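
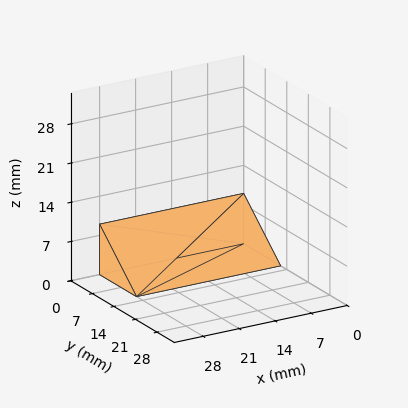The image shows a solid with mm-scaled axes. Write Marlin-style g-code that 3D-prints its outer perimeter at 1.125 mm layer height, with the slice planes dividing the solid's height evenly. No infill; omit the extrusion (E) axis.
Reading the render: the shape is a wedge (ramp): 28 × 12 mm base, rising to 9 mm along the y=0 edge and sloping linearly to z=0 at y=12 (dimensions read to the nearest mm from the axis ticks). For the g-code, the solid's height is divided into equal slices at the stated Δz and each level perimeter traced with G1 moves after a G0 lift.

; perimeter-only toolpath
G21 ; units = mm
G90 ; absolute positioning
G28 ; home
; layer 1
G0 Z1.125
G0 X0.000 Y0.000
G1 X28.000 Y0.000
G1 X28.000 Y10.500
G1 X0.000 Y10.500
G1 X0.000 Y0.000
; layer 2
G0 Z2.250
G0 X0.000 Y0.000
G1 X28.000 Y0.000
G1 X28.000 Y9.000
G1 X0.000 Y9.000
G1 X0.000 Y0.000
; layer 3
G0 Z3.375
G0 X0.000 Y0.000
G1 X28.000 Y0.000
G1 X28.000 Y7.500
G1 X0.000 Y7.500
G1 X0.000 Y0.000
; layer 4
G0 Z4.500
G0 X0.000 Y0.000
G1 X28.000 Y0.000
G1 X28.000 Y6.000
G1 X0.000 Y6.000
G1 X0.000 Y0.000
; layer 5
G0 Z5.625
G0 X0.000 Y0.000
G1 X28.000 Y0.000
G1 X28.000 Y4.500
G1 X0.000 Y4.500
G1 X0.000 Y0.000
; layer 6
G0 Z6.750
G0 X0.000 Y0.000
G1 X28.000 Y0.000
G1 X28.000 Y3.000
G1 X0.000 Y3.000
G1 X0.000 Y0.000
; layer 7
G0 Z7.875
G0 X0.000 Y0.000
G1 X28.000 Y0.000
G1 X28.000 Y1.500
G1 X0.000 Y1.500
G1 X0.000 Y0.000
M2 ; end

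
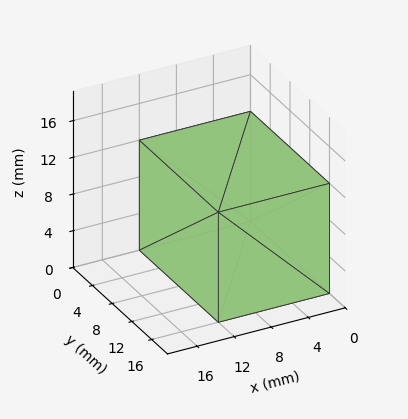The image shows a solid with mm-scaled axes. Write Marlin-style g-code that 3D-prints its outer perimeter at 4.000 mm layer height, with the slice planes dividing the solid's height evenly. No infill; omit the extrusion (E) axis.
Reading the render: the shape is a rectangular box, roughly 12 × 16 mm footprint and 12 mm tall (dimensions read to the nearest mm from the axis ticks). For the g-code, the solid's height is divided into equal slices at the stated Δz and each level perimeter traced with G1 moves after a G0 lift.

; perimeter-only toolpath
G21 ; units = mm
G90 ; absolute positioning
G28 ; home
; layer 1
G0 Z4.000
G0 X0.000 Y0.000
G1 X12.000 Y0.000
G1 X12.000 Y16.000
G1 X0.000 Y16.000
G1 X0.000 Y0.000
; layer 2
G0 Z8.000
G0 X0.000 Y0.000
G1 X12.000 Y0.000
G1 X12.000 Y16.000
G1 X0.000 Y16.000
G1 X0.000 Y0.000
; layer 3
G0 Z12.000
G0 X0.000 Y0.000
G1 X12.000 Y0.000
G1 X12.000 Y16.000
G1 X0.000 Y16.000
G1 X0.000 Y0.000
M2 ; end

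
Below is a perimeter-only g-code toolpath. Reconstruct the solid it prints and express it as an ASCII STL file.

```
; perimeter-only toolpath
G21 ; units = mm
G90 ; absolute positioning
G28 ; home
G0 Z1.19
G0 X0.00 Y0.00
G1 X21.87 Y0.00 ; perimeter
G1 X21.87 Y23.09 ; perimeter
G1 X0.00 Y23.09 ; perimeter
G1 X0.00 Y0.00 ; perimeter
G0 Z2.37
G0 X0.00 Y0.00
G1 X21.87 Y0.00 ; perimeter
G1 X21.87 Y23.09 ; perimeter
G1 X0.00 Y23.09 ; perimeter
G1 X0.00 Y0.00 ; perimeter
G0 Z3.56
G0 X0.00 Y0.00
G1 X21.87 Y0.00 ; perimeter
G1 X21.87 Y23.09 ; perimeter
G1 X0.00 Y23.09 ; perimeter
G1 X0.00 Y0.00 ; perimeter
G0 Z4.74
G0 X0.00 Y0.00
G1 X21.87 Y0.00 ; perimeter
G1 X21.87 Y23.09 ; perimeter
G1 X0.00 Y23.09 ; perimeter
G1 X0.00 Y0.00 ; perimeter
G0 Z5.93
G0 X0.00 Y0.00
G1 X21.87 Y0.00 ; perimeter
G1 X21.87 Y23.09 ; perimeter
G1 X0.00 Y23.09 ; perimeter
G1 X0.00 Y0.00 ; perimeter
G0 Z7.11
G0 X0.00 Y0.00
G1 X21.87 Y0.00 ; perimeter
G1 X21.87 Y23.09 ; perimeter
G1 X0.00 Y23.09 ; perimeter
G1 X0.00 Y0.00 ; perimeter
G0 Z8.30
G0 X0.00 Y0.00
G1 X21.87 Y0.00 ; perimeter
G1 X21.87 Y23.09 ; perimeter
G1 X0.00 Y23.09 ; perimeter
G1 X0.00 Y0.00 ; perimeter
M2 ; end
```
solid part
  facet normal 0.0000 0.0000 -1.0000
    outer loop
      vertex 21.87 23.09 0.00
      vertex 21.87 0.00 0.00
      vertex 0.00 0.00 0.00
    endloop
  endfacet
  facet normal 0.0000 0.0000 -1.0000
    outer loop
      vertex 0.00 23.09 0.00
      vertex 21.87 23.09 0.00
      vertex 0.00 0.00 0.00
    endloop
  endfacet
  facet normal 0.0000 0.0000 1.0000
    outer loop
      vertex 0.00 0.00 8.30
      vertex 21.87 0.00 8.30
      vertex 21.87 23.09 8.30
    endloop
  endfacet
  facet normal 0.0000 0.0000 1.0000
    outer loop
      vertex 0.00 0.00 8.30
      vertex 21.87 23.09 8.30
      vertex 0.00 23.09 8.30
    endloop
  endfacet
  facet normal 0.0000 -1.0000 0.0000
    outer loop
      vertex 0.00 0.00 0.00
      vertex 21.87 0.00 0.00
      vertex 21.87 0.00 8.30
    endloop
  endfacet
  facet normal 0.0000 -1.0000 0.0000
    outer loop
      vertex 0.00 0.00 0.00
      vertex 21.87 0.00 8.30
      vertex 0.00 0.00 8.30
    endloop
  endfacet
  facet normal 0.0000 1.0000 0.0000
    outer loop
      vertex 21.87 23.09 8.30
      vertex 21.87 23.09 0.00
      vertex 0.00 23.09 0.00
    endloop
  endfacet
  facet normal 0.0000 1.0000 0.0000
    outer loop
      vertex 0.00 23.09 8.30
      vertex 21.87 23.09 8.30
      vertex 0.00 23.09 0.00
    endloop
  endfacet
  facet normal -1.0000 0.0000 0.0000
    outer loop
      vertex 0.00 23.09 8.30
      vertex 0.00 23.09 0.00
      vertex 0.00 0.00 0.00
    endloop
  endfacet
  facet normal -1.0000 0.0000 0.0000
    outer loop
      vertex 0.00 0.00 8.30
      vertex 0.00 23.09 8.30
      vertex 0.00 0.00 0.00
    endloop
  endfacet
  facet normal 1.0000 0.0000 0.0000
    outer loop
      vertex 21.87 0.00 0.00
      vertex 21.87 23.09 0.00
      vertex 21.87 23.09 8.30
    endloop
  endfacet
  facet normal 1.0000 0.0000 0.0000
    outer loop
      vertex 21.87 0.00 0.00
      vertex 21.87 23.09 8.30
      vertex 21.87 0.00 8.30
    endloop
  endfacet
endsolid part

The G0 Z moves step by Δz≈1.19 mm. Every layer's G1 loop is the same polygon, so the solid is a straight extrusion of it from z=0 to z≈8.3. Closing with flat bottom and top caps and triangulating gives 12 facets — a rectangular box, roughly 21.9 × 23.1 mm footprint and 8.3 mm tall.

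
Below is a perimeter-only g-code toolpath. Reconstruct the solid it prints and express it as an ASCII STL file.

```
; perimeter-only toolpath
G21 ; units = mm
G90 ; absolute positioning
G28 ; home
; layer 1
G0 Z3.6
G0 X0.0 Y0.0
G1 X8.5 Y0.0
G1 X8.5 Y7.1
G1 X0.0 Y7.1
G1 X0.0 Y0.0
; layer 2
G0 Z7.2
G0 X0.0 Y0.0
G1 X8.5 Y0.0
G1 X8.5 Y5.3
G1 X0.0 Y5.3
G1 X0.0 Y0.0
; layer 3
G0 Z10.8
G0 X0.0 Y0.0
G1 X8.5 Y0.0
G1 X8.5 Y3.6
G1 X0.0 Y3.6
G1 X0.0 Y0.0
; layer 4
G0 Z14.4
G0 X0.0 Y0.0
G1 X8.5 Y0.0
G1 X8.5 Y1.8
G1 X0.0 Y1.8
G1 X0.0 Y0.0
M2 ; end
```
solid part
  facet normal 0.0000 0.0000 -1.0000
    outer loop
      vertex 8.5 8.9 0.0
      vertex 8.5 0.0 0.0
      vertex 0.0 0.0 0.0
    endloop
  endfacet
  facet normal 0.0000 0.0000 -1.0000
    outer loop
      vertex 0.0 8.9 0.0
      vertex 8.5 8.9 0.0
      vertex 0.0 0.0 0.0
    endloop
  endfacet
  facet normal 0.0000 -1.0000 0.0000
    outer loop
      vertex 0.0 0.0 0.0
      vertex 8.5 0.0 0.0
      vertex 8.5 0.0 18.0
    endloop
  endfacet
  facet normal 0.0000 -1.0000 0.0000
    outer loop
      vertex 0.0 0.0 0.0
      vertex 8.5 0.0 18.0
      vertex 0.0 0.0 18.0
    endloop
  endfacet
  facet normal 0.0000 0.8964 0.4432
    outer loop
      vertex 0.0 0.0 18.0
      vertex 8.5 0.0 18.0
      vertex 8.5 8.9 0.0
    endloop
  endfacet
  facet normal 0.0000 0.8964 0.4432
    outer loop
      vertex 0.0 0.0 18.0
      vertex 8.5 8.9 0.0
      vertex 0.0 8.9 0.0
    endloop
  endfacet
  facet normal -1.0000 0.0000 0.0000
    outer loop
      vertex 0.0 0.0 18.0
      vertex 0.0 8.9 0.0
      vertex 0.0 0.0 0.0
    endloop
  endfacet
  facet normal 1.0000 0.0000 0.0000
    outer loop
      vertex 8.5 0.0 0.0
      vertex 8.5 8.9 0.0
      vertex 8.5 0.0 18.0
    endloop
  endfacet
endsolid part

The G0 Z moves step by Δz≈3.6 mm. The G1 loops shrink linearly with z, so the solid tapers from its base footprint up to z≈18. Closing with a flat bottom cap and the tapered top and triangulating gives 8 facets — a wedge (ramp): 8.5 × 8.9 mm base, rising to 18 mm along the y=0 edge and sloping linearly to z=0 at y=8.9.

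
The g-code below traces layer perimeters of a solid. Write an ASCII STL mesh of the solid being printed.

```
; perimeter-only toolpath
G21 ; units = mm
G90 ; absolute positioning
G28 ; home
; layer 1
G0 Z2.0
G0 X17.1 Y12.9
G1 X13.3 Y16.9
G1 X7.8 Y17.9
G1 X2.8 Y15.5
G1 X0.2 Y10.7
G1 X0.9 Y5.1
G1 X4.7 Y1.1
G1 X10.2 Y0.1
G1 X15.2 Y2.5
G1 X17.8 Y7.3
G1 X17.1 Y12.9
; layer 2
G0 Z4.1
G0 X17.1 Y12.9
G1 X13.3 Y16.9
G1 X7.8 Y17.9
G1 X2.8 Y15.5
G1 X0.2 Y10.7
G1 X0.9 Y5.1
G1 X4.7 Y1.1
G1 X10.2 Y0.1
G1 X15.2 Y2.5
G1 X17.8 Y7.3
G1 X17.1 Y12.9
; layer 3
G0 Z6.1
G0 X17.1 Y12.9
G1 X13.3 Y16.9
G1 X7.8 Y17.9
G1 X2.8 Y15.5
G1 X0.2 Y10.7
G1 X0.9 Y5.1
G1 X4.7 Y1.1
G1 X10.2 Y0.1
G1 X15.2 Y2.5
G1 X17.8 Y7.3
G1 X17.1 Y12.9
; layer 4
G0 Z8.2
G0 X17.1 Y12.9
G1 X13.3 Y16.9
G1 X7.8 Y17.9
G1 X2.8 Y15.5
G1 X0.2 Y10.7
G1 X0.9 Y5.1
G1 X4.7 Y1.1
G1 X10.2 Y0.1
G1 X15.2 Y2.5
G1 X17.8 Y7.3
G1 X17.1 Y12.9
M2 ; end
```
solid part
  facet normal 0.0000 0.0000 -1.0000
    outer loop
      vertex 7.8 17.9 0.0
      vertex 13.3 16.9 0.0
      vertex 17.1 12.9 0.0
    endloop
  endfacet
  facet normal 0.0000 0.0000 -1.0000
    outer loop
      vertex 2.8 15.5 0.0
      vertex 7.8 17.9 0.0
      vertex 17.1 12.9 0.0
    endloop
  endfacet
  facet normal 0.0000 0.0000 -1.0000
    outer loop
      vertex 0.2 10.7 0.0
      vertex 2.8 15.5 0.0
      vertex 17.1 12.9 0.0
    endloop
  endfacet
  facet normal 0.0000 0.0000 -1.0000
    outer loop
      vertex 0.9 5.1 0.0
      vertex 0.2 10.7 0.0
      vertex 17.1 12.9 0.0
    endloop
  endfacet
  facet normal 0.0000 0.0000 -1.0000
    outer loop
      vertex 4.7 1.1 0.0
      vertex 0.9 5.1 0.0
      vertex 17.1 12.9 0.0
    endloop
  endfacet
  facet normal 0.0000 0.0000 -1.0000
    outer loop
      vertex 10.2 0.1 0.0
      vertex 4.7 1.1 0.0
      vertex 17.1 12.9 0.0
    endloop
  endfacet
  facet normal 0.0000 0.0000 -1.0000
    outer loop
      vertex 15.2 2.5 0.0
      vertex 10.2 0.1 0.0
      vertex 17.1 12.9 0.0
    endloop
  endfacet
  facet normal 0.0000 0.0000 -1.0000
    outer loop
      vertex 17.8 7.3 0.0
      vertex 15.2 2.5 0.0
      vertex 17.1 12.9 0.0
    endloop
  endfacet
  facet normal 0.0000 0.0000 1.0000
    outer loop
      vertex 17.1 12.9 8.2
      vertex 13.3 16.9 8.2
      vertex 7.8 17.9 8.2
    endloop
  endfacet
  facet normal 0.0000 0.0000 1.0000
    outer loop
      vertex 17.1 12.9 8.2
      vertex 7.8 17.9 8.2
      vertex 2.8 15.5 8.2
    endloop
  endfacet
  facet normal 0.0000 0.0000 1.0000
    outer loop
      vertex 17.1 12.9 8.2
      vertex 2.8 15.5 8.2
      vertex 0.2 10.7 8.2
    endloop
  endfacet
  facet normal 0.0000 0.0000 1.0000
    outer loop
      vertex 17.1 12.9 8.2
      vertex 0.2 10.7 8.2
      vertex 0.9 5.1 8.2
    endloop
  endfacet
  facet normal 0.0000 0.0000 1.0000
    outer loop
      vertex 17.1 12.9 8.2
      vertex 0.9 5.1 8.2
      vertex 4.7 1.1 8.2
    endloop
  endfacet
  facet normal 0.0000 0.0000 1.0000
    outer loop
      vertex 17.1 12.9 8.2
      vertex 4.7 1.1 8.2
      vertex 10.2 0.1 8.2
    endloop
  endfacet
  facet normal 0.0000 0.0000 1.0000
    outer loop
      vertex 17.1 12.9 8.2
      vertex 10.2 0.1 8.2
      vertex 15.2 2.5 8.2
    endloop
  endfacet
  facet normal 0.0000 0.0000 1.0000
    outer loop
      vertex 17.1 12.9 8.2
      vertex 15.2 2.5 8.2
      vertex 17.8 7.3 8.2
    endloop
  endfacet
  facet normal 0.7250 0.6887 0.0000
    outer loop
      vertex 17.1 12.9 0.0
      vertex 13.3 16.9 0.0
      vertex 13.3 16.9 8.2
    endloop
  endfacet
  facet normal 0.7250 0.6887 0.0000
    outer loop
      vertex 17.1 12.9 0.0
      vertex 13.3 16.9 8.2
      vertex 17.1 12.9 8.2
    endloop
  endfacet
  facet normal 0.1789 0.9839 0.0000
    outer loop
      vertex 13.3 16.9 0.0
      vertex 7.8 17.9 0.0
      vertex 7.8 17.9 8.2
    endloop
  endfacet
  facet normal 0.1789 0.9839 0.0000
    outer loop
      vertex 13.3 16.9 0.0
      vertex 7.8 17.9 8.2
      vertex 13.3 16.9 8.2
    endloop
  endfacet
  facet normal -0.4327 0.9015 0.0000
    outer loop
      vertex 7.8 17.9 0.0
      vertex 2.8 15.5 0.0
      vertex 2.8 15.5 8.2
    endloop
  endfacet
  facet normal -0.4327 0.9015 0.0000
    outer loop
      vertex 7.8 17.9 0.0
      vertex 2.8 15.5 8.2
      vertex 7.8 17.9 8.2
    endloop
  endfacet
  facet normal -0.8793 0.4763 0.0000
    outer loop
      vertex 2.8 15.5 0.0
      vertex 0.2 10.7 0.0
      vertex 0.2 10.7 8.2
    endloop
  endfacet
  facet normal -0.8793 0.4763 0.0000
    outer loop
      vertex 2.8 15.5 0.0
      vertex 0.2 10.7 8.2
      vertex 2.8 15.5 8.2
    endloop
  endfacet
  facet normal -0.9923 -0.1240 0.0000
    outer loop
      vertex 0.2 10.7 0.0
      vertex 0.9 5.1 0.0
      vertex 0.9 5.1 8.2
    endloop
  endfacet
  facet normal -0.9923 -0.1240 0.0000
    outer loop
      vertex 0.2 10.7 0.0
      vertex 0.9 5.1 8.2
      vertex 0.2 10.7 8.2
    endloop
  endfacet
  facet normal -0.7250 -0.6887 0.0000
    outer loop
      vertex 0.9 5.1 0.0
      vertex 4.7 1.1 0.0
      vertex 4.7 1.1 8.2
    endloop
  endfacet
  facet normal -0.7250 -0.6887 0.0000
    outer loop
      vertex 0.9 5.1 0.0
      vertex 4.7 1.1 8.2
      vertex 0.9 5.1 8.2
    endloop
  endfacet
  facet normal -0.1789 -0.9839 0.0000
    outer loop
      vertex 4.7 1.1 0.0
      vertex 10.2 0.1 0.0
      vertex 10.2 0.1 8.2
    endloop
  endfacet
  facet normal -0.1789 -0.9839 0.0000
    outer loop
      vertex 4.7 1.1 0.0
      vertex 10.2 0.1 8.2
      vertex 4.7 1.1 8.2
    endloop
  endfacet
  facet normal 0.4327 -0.9015 0.0000
    outer loop
      vertex 10.2 0.1 0.0
      vertex 15.2 2.5 0.0
      vertex 15.2 2.5 8.2
    endloop
  endfacet
  facet normal 0.4327 -0.9015 0.0000
    outer loop
      vertex 10.2 0.1 0.0
      vertex 15.2 2.5 8.2
      vertex 10.2 0.1 8.2
    endloop
  endfacet
  facet normal 0.8793 -0.4763 0.0000
    outer loop
      vertex 15.2 2.5 0.0
      vertex 17.8 7.3 0.0
      vertex 17.8 7.3 8.2
    endloop
  endfacet
  facet normal 0.8793 -0.4763 0.0000
    outer loop
      vertex 15.2 2.5 0.0
      vertex 17.8 7.3 8.2
      vertex 15.2 2.5 8.2
    endloop
  endfacet
  facet normal 0.9923 0.1240 0.0000
    outer loop
      vertex 17.8 7.3 0.0
      vertex 17.1 12.9 0.0
      vertex 17.1 12.9 8.2
    endloop
  endfacet
  facet normal 0.9923 0.1240 0.0000
    outer loop
      vertex 17.8 7.3 0.0
      vertex 17.1 12.9 8.2
      vertex 17.8 7.3 8.2
    endloop
  endfacet
endsolid part

The G0 Z moves step by Δz≈2.0 mm. Every layer's G1 loop is the same polygon, so the solid is a straight extrusion of it from z=0 to z≈8.2. Closing with flat bottom and top caps and triangulating gives 36 facets — a regular 10-sided prism (a cylinder approximated with 10 flat sides), circumscribed radius ≈ 9 mm, height ≈ 8.2 mm.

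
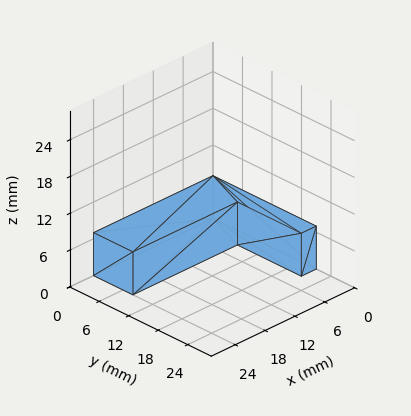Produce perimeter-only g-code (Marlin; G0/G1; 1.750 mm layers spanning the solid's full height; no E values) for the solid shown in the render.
Reading the render: the shape is an L-shaped prism: outer 24 × 21 mm, arm thicknesses ≈ 8 mm (horizontal) and 3 mm (vertical), extruded 7 mm in z (dimensions read to the nearest mm from the axis ticks). For the g-code, the solid's height is divided into equal slices at the stated Δz and each level perimeter traced with G1 moves after a G0 lift.

; perimeter-only toolpath
G21 ; units = mm
G90 ; absolute positioning
G28 ; home
; layer 1
G0 Z1.750
G0 X0.000 Y0.000
G1 X24.000 Y0.000
G1 X24.000 Y8.000
G1 X3.000 Y8.000
G1 X3.000 Y21.000
G1 X0.000 Y21.000
G1 X0.000 Y0.000
; layer 2
G0 Z3.500
G0 X0.000 Y0.000
G1 X24.000 Y0.000
G1 X24.000 Y8.000
G1 X3.000 Y8.000
G1 X3.000 Y21.000
G1 X0.000 Y21.000
G1 X0.000 Y0.000
; layer 3
G0 Z5.250
G0 X0.000 Y0.000
G1 X24.000 Y0.000
G1 X24.000 Y8.000
G1 X3.000 Y8.000
G1 X3.000 Y21.000
G1 X0.000 Y21.000
G1 X0.000 Y0.000
; layer 4
G0 Z7.000
G0 X0.000 Y0.000
G1 X24.000 Y0.000
G1 X24.000 Y8.000
G1 X3.000 Y8.000
G1 X3.000 Y21.000
G1 X0.000 Y21.000
G1 X0.000 Y0.000
M2 ; end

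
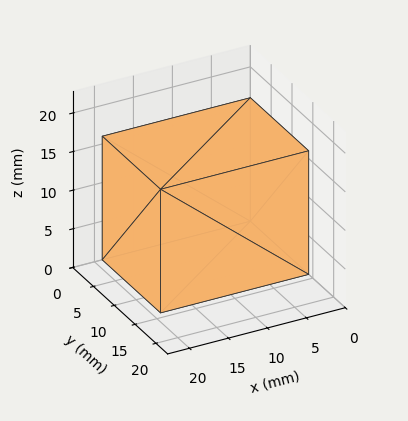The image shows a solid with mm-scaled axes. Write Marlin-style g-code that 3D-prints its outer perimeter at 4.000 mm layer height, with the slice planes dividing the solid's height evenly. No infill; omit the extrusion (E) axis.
Reading the render: the shape is a rectangular box, roughly 19 × 14 mm footprint and 16 mm tall (dimensions read to the nearest mm from the axis ticks). For the g-code, the solid's height is divided into equal slices at the stated Δz and each level perimeter traced with G1 moves after a G0 lift.

; perimeter-only toolpath
G21 ; units = mm
G90 ; absolute positioning
G28 ; home
; layer 1
G0 Z4.000
G0 X0.000 Y0.000
G1 X19.000 Y0.000
G1 X19.000 Y14.000
G1 X0.000 Y14.000
G1 X0.000 Y0.000
; layer 2
G0 Z8.000
G0 X0.000 Y0.000
G1 X19.000 Y0.000
G1 X19.000 Y14.000
G1 X0.000 Y14.000
G1 X0.000 Y0.000
; layer 3
G0 Z12.000
G0 X0.000 Y0.000
G1 X19.000 Y0.000
G1 X19.000 Y14.000
G1 X0.000 Y14.000
G1 X0.000 Y0.000
; layer 4
G0 Z16.000
G0 X0.000 Y0.000
G1 X19.000 Y0.000
G1 X19.000 Y14.000
G1 X0.000 Y14.000
G1 X0.000 Y0.000
M2 ; end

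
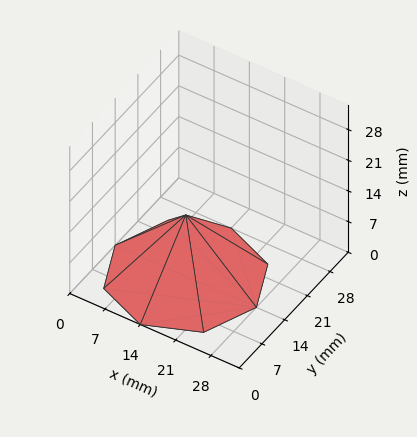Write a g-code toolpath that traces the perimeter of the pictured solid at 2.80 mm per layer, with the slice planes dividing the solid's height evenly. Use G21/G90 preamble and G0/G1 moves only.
Reading the render: the shape is a regular 8-sided pyramid, base circumscribed radius ≈ 14 mm, apex at z ≈ 14 mm (dimensions read to the nearest mm from the axis ticks). For the g-code, the solid's height is divided into equal slices at the stated Δz and each level perimeter traced with G1 moves after a G0 lift.

; perimeter-only toolpath
G21 ; units = mm
G90 ; absolute positioning
G28 ; home
; layer 1
G0 Z2.80
G0 X25.20 Y14.00
G1 X21.92 Y21.92
G1 X14.00 Y25.20
G1 X6.08 Y21.92
G1 X2.80 Y14.00
G1 X6.08 Y6.08
G1 X14.00 Y2.80
G1 X21.92 Y6.08
G1 X25.20 Y14.00
; layer 2
G0 Z5.60
G0 X22.40 Y14.00
G1 X19.94 Y19.94
G1 X14.00 Y22.40
G1 X8.06 Y19.94
G1 X5.60 Y14.00
G1 X8.06 Y8.06
G1 X14.00 Y5.60
G1 X19.94 Y8.06
G1 X22.40 Y14.00
; layer 3
G0 Z8.40
G0 X19.60 Y14.00
G1 X17.96 Y17.96
G1 X14.00 Y19.60
G1 X10.04 Y17.96
G1 X8.40 Y14.00
G1 X10.04 Y10.04
G1 X14.00 Y8.40
G1 X17.96 Y10.04
G1 X19.60 Y14.00
; layer 4
G0 Z11.20
G0 X16.80 Y14.00
G1 X15.98 Y15.98
G1 X14.00 Y16.80
G1 X12.02 Y15.98
G1 X11.20 Y14.00
G1 X12.02 Y12.02
G1 X14.00 Y11.20
G1 X15.98 Y12.02
G1 X16.80 Y14.00
M2 ; end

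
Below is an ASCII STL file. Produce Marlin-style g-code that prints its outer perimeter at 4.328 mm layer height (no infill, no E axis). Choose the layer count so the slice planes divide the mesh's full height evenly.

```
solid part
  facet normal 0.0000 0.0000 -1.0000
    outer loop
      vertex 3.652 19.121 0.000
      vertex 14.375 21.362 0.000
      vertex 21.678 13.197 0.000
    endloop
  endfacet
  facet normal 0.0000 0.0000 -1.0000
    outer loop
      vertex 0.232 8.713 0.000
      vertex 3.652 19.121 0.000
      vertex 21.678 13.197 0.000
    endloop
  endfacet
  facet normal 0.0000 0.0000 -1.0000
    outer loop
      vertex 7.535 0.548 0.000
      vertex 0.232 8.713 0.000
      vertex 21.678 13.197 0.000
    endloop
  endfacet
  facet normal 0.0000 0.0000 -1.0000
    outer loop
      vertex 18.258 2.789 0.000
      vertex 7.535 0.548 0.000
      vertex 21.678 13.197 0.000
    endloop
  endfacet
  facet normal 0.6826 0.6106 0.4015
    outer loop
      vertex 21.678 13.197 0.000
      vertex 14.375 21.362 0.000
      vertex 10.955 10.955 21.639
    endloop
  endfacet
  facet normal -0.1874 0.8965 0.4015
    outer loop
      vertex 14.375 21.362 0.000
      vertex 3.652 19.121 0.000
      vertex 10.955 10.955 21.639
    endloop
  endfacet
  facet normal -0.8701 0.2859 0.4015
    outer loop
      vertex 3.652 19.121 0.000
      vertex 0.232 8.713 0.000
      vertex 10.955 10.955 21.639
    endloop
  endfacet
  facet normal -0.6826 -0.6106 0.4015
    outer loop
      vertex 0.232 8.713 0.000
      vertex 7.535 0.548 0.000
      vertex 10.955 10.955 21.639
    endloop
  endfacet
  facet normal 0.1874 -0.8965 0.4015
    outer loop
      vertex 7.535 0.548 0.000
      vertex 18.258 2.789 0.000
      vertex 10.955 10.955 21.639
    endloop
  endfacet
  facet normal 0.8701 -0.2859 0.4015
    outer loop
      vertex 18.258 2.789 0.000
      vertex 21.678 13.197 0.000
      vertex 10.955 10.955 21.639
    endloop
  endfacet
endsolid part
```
; perimeter-only toolpath
G21 ; units = mm
G90 ; absolute positioning
G28 ; home
; layer 1
G0 Z4.328
G0 X19.533 Y12.749
G1 X13.691 Y19.281
G1 X5.113 Y17.488
G1 X2.377 Y9.161
G1 X8.219 Y2.629
G1 X16.797 Y4.422
G1 X19.533 Y12.749
; layer 2
G0 Z8.656
G0 X17.389 Y12.300
G1 X13.007 Y17.199
G1 X6.573 Y15.855
G1 X4.521 Y9.610
G1 X8.903 Y4.711
G1 X15.337 Y6.055
G1 X17.389 Y12.300
; layer 3
G0 Z12.983
G0 X15.244 Y11.852
G1 X12.323 Y15.118
G1 X8.034 Y14.221
G1 X6.666 Y10.058
G1 X9.587 Y6.792
G1 X13.876 Y7.689
G1 X15.244 Y11.852
; layer 4
G0 Z17.311
G0 X13.100 Y11.403
G1 X11.639 Y13.036
G1 X9.494 Y12.588
G1 X8.810 Y10.507
G1 X10.271 Y8.874
G1 X12.416 Y9.322
G1 X13.100 Y11.403
M2 ; end

The solid is a regular 6-sided pyramid, base circumscribed radius ≈ 11 mm, apex at z ≈ 21.6 mm. Slicing at Δz = 4.328 mm — 5 equal slices spanning the solid's height, so layer i sits at z = i·h/5 — gives 4 non-empty perimeters. Each is a 6-segment closed polygon; G0 lifts to the layer z and rapids to the start vertex, then G1 traces the edges. The cross-section shrinks linearly with z (the slice at the apex is degenerate and omitted).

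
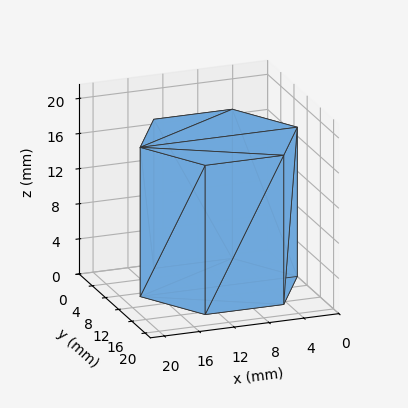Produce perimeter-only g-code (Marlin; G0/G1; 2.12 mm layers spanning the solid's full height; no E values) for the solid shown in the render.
Reading the render: the shape is a regular 6-sided prism (a cylinder approximated with 6 flat sides), circumscribed radius ≈ 9 mm, height ≈ 17 mm (dimensions read to the nearest mm from the axis ticks). For the g-code, the solid's height is divided into equal slices at the stated Δz and each level perimeter traced with G1 moves after a G0 lift.

; perimeter-only toolpath
G21 ; units = mm
G90 ; absolute positioning
G28 ; home
; layer 1
G0 Z2.12
G0 X18.00 Y9.00
G1 X13.50 Y16.79
G1 X4.50 Y16.79
G1 X0.00 Y9.00
G1 X4.50 Y1.21
G1 X13.50 Y1.21
G1 X18.00 Y9.00
; layer 2
G0 Z4.25
G0 X18.00 Y9.00
G1 X13.50 Y16.79
G1 X4.50 Y16.79
G1 X0.00 Y9.00
G1 X4.50 Y1.21
G1 X13.50 Y1.21
G1 X18.00 Y9.00
; layer 3
G0 Z6.38
G0 X18.00 Y9.00
G1 X13.50 Y16.79
G1 X4.50 Y16.79
G1 X0.00 Y9.00
G1 X4.50 Y1.21
G1 X13.50 Y1.21
G1 X18.00 Y9.00
; layer 4
G0 Z8.50
G0 X18.00 Y9.00
G1 X13.50 Y16.79
G1 X4.50 Y16.79
G1 X0.00 Y9.00
G1 X4.50 Y1.21
G1 X13.50 Y1.21
G1 X18.00 Y9.00
; layer 5
G0 Z10.62
G0 X18.00 Y9.00
G1 X13.50 Y16.79
G1 X4.50 Y16.79
G1 X0.00 Y9.00
G1 X4.50 Y1.21
G1 X13.50 Y1.21
G1 X18.00 Y9.00
; layer 6
G0 Z12.75
G0 X18.00 Y9.00
G1 X13.50 Y16.79
G1 X4.50 Y16.79
G1 X0.00 Y9.00
G1 X4.50 Y1.21
G1 X13.50 Y1.21
G1 X18.00 Y9.00
; layer 7
G0 Z14.88
G0 X18.00 Y9.00
G1 X13.50 Y16.79
G1 X4.50 Y16.79
G1 X0.00 Y9.00
G1 X4.50 Y1.21
G1 X13.50 Y1.21
G1 X18.00 Y9.00
; layer 8
G0 Z17.00
G0 X18.00 Y9.00
G1 X13.50 Y16.79
G1 X4.50 Y16.79
G1 X0.00 Y9.00
G1 X4.50 Y1.21
G1 X13.50 Y1.21
G1 X18.00 Y9.00
M2 ; end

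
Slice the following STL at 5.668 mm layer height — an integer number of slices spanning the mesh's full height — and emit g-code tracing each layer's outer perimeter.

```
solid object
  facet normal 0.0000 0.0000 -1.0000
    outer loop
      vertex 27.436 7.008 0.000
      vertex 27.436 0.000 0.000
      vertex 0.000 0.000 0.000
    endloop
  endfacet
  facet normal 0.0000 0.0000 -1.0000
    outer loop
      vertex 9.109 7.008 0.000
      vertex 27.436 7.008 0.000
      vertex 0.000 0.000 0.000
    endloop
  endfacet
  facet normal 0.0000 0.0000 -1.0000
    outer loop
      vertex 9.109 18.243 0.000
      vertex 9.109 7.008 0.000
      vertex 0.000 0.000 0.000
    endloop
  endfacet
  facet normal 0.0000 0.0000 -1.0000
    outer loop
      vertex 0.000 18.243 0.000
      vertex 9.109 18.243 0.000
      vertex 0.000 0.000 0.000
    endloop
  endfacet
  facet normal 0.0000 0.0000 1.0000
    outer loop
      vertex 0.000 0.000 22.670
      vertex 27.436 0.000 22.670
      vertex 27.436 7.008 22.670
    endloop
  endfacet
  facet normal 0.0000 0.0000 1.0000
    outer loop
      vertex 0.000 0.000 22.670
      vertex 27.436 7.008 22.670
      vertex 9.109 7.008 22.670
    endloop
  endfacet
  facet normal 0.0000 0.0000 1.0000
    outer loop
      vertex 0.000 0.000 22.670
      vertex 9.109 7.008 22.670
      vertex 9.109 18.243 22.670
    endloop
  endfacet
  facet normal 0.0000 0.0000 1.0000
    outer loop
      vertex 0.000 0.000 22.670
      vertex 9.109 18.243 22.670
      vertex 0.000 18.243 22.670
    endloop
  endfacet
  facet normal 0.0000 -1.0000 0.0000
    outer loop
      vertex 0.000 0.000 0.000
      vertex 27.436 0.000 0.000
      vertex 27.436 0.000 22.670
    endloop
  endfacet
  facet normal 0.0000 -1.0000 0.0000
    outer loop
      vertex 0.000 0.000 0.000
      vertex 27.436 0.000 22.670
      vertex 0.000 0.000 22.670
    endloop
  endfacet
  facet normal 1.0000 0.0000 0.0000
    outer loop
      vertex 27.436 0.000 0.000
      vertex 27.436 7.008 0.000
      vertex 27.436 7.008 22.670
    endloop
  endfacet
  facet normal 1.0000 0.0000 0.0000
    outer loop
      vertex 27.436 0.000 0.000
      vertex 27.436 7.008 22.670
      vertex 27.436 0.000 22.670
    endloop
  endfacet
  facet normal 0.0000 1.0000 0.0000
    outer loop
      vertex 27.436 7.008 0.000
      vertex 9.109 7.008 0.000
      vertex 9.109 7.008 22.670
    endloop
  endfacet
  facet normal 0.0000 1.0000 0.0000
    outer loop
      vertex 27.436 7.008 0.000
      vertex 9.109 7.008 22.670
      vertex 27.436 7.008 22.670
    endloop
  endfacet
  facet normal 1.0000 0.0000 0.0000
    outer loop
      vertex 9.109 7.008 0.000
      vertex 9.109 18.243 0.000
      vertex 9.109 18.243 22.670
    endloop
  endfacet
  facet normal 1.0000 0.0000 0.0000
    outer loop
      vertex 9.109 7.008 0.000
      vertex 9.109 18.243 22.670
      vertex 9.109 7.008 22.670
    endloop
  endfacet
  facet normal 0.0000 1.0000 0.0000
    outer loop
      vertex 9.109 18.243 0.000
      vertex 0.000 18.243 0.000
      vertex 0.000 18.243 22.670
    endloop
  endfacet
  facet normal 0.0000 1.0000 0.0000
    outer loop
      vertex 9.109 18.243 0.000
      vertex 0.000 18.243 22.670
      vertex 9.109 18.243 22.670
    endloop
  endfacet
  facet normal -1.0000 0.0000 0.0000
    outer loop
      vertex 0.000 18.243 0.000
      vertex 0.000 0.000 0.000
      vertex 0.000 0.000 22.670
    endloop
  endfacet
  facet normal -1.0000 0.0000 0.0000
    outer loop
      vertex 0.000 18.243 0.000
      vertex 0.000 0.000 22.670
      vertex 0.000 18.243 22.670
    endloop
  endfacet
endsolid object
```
; perimeter-only toolpath
G21 ; units = mm
G90 ; absolute positioning
G28 ; home
; layer 1
G0 Z5.668
G0 X0.000 Y0.000
G1 X27.436 Y0.000
G1 X27.436 Y7.008
G1 X9.109 Y7.008
G1 X9.109 Y18.243
G1 X0.000 Y18.243
G1 X0.000 Y0.000
; layer 2
G0 Z11.335
G0 X0.000 Y0.000
G1 X27.436 Y0.000
G1 X27.436 Y7.008
G1 X9.109 Y7.008
G1 X9.109 Y18.243
G1 X0.000 Y18.243
G1 X0.000 Y0.000
; layer 3
G0 Z17.003
G0 X0.000 Y0.000
G1 X27.436 Y0.000
G1 X27.436 Y7.008
G1 X9.109 Y7.008
G1 X9.109 Y18.243
G1 X0.000 Y18.243
G1 X0.000 Y0.000
; layer 4
G0 Z22.670
G0 X0.000 Y0.000
G1 X27.436 Y0.000
G1 X27.436 Y7.008
G1 X9.109 Y7.008
G1 X9.109 Y18.243
G1 X0.000 Y18.243
G1 X0.000 Y0.000
M2 ; end

The solid is an L-shaped prism: outer 27.4 × 18.2 mm, arm thicknesses ≈ 7.01 mm (horizontal) and 9.11 mm (vertical), extruded 22.7 mm in z. Slicing at Δz = 5.668 mm — 4 equal slices spanning the solid's height, so layer i sits at z = i·h/4 — gives 4 non-empty perimeters. Each is a 6-segment closed polygon; G0 lifts to the layer z and rapids to the start vertex, then G1 traces the edges.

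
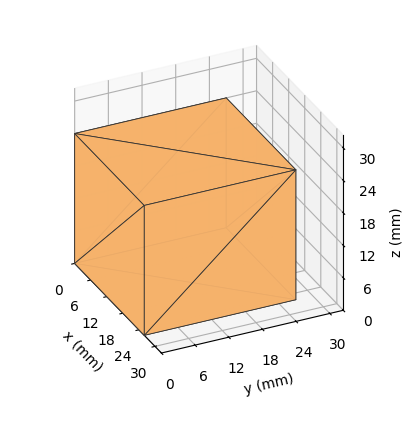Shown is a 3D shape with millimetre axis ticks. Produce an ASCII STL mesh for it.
Reading the render: the shape is a rectangular box, roughly 26 × 27 mm footprint and 24 mm tall (dimensions read to the nearest mm from the axis ticks). For the STL, each face is triangulated and given an outward normal.

solid part
  facet normal 0.0000 0.0000 -1.0000
    outer loop
      vertex 26.000 27.000 0.000
      vertex 26.000 0.000 0.000
      vertex 0.000 0.000 0.000
    endloop
  endfacet
  facet normal 0.0000 0.0000 -1.0000
    outer loop
      vertex 0.000 27.000 0.000
      vertex 26.000 27.000 0.000
      vertex 0.000 0.000 0.000
    endloop
  endfacet
  facet normal 0.0000 0.0000 1.0000
    outer loop
      vertex 0.000 0.000 24.000
      vertex 26.000 0.000 24.000
      vertex 26.000 27.000 24.000
    endloop
  endfacet
  facet normal 0.0000 0.0000 1.0000
    outer loop
      vertex 0.000 0.000 24.000
      vertex 26.000 27.000 24.000
      vertex 0.000 27.000 24.000
    endloop
  endfacet
  facet normal 0.0000 -1.0000 0.0000
    outer loop
      vertex 0.000 0.000 0.000
      vertex 26.000 0.000 0.000
      vertex 26.000 0.000 24.000
    endloop
  endfacet
  facet normal 0.0000 -1.0000 0.0000
    outer loop
      vertex 0.000 0.000 0.000
      vertex 26.000 0.000 24.000
      vertex 0.000 0.000 24.000
    endloop
  endfacet
  facet normal 0.0000 1.0000 0.0000
    outer loop
      vertex 26.000 27.000 24.000
      vertex 26.000 27.000 0.000
      vertex 0.000 27.000 0.000
    endloop
  endfacet
  facet normal 0.0000 1.0000 0.0000
    outer loop
      vertex 0.000 27.000 24.000
      vertex 26.000 27.000 24.000
      vertex 0.000 27.000 0.000
    endloop
  endfacet
  facet normal -1.0000 0.0000 0.0000
    outer loop
      vertex 0.000 27.000 24.000
      vertex 0.000 27.000 0.000
      vertex 0.000 0.000 0.000
    endloop
  endfacet
  facet normal -1.0000 0.0000 0.0000
    outer loop
      vertex 0.000 0.000 24.000
      vertex 0.000 27.000 24.000
      vertex 0.000 0.000 0.000
    endloop
  endfacet
  facet normal 1.0000 0.0000 0.0000
    outer loop
      vertex 26.000 0.000 0.000
      vertex 26.000 27.000 0.000
      vertex 26.000 27.000 24.000
    endloop
  endfacet
  facet normal 1.0000 0.0000 0.0000
    outer loop
      vertex 26.000 0.000 0.000
      vertex 26.000 27.000 24.000
      vertex 26.000 0.000 24.000
    endloop
  endfacet
endsolid part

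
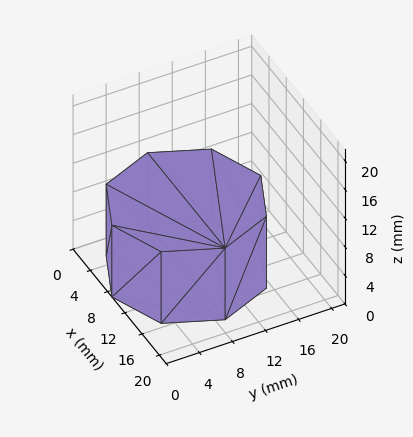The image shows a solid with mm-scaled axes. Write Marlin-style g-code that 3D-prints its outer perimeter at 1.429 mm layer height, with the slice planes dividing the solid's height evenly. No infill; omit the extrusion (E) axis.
Reading the render: the shape is a regular 8-sided prism (a cylinder approximated with 8 flat sides), circumscribed radius ≈ 9 mm, height ≈ 10 mm (dimensions read to the nearest mm from the axis ticks). For the g-code, the solid's height is divided into equal slices at the stated Δz and each level perimeter traced with G1 moves after a G0 lift.

; perimeter-only toolpath
G21 ; units = mm
G90 ; absolute positioning
G28 ; home
; layer 1
G0 Z1.429
G0 X18.000 Y9.000
G1 X15.364 Y15.364
G1 X9.000 Y18.000
G1 X2.636 Y15.364
G1 X0.000 Y9.000
G1 X2.636 Y2.636
G1 X9.000 Y0.000
G1 X15.364 Y2.636
G1 X18.000 Y9.000
; layer 2
G0 Z2.857
G0 X18.000 Y9.000
G1 X15.364 Y15.364
G1 X9.000 Y18.000
G1 X2.636 Y15.364
G1 X0.000 Y9.000
G1 X2.636 Y2.636
G1 X9.000 Y0.000
G1 X15.364 Y2.636
G1 X18.000 Y9.000
; layer 3
G0 Z4.286
G0 X18.000 Y9.000
G1 X15.364 Y15.364
G1 X9.000 Y18.000
G1 X2.636 Y15.364
G1 X0.000 Y9.000
G1 X2.636 Y2.636
G1 X9.000 Y0.000
G1 X15.364 Y2.636
G1 X18.000 Y9.000
; layer 4
G0 Z5.714
G0 X18.000 Y9.000
G1 X15.364 Y15.364
G1 X9.000 Y18.000
G1 X2.636 Y15.364
G1 X0.000 Y9.000
G1 X2.636 Y2.636
G1 X9.000 Y0.000
G1 X15.364 Y2.636
G1 X18.000 Y9.000
; layer 5
G0 Z7.143
G0 X18.000 Y9.000
G1 X15.364 Y15.364
G1 X9.000 Y18.000
G1 X2.636 Y15.364
G1 X0.000 Y9.000
G1 X2.636 Y2.636
G1 X9.000 Y0.000
G1 X15.364 Y2.636
G1 X18.000 Y9.000
; layer 6
G0 Z8.571
G0 X18.000 Y9.000
G1 X15.364 Y15.364
G1 X9.000 Y18.000
G1 X2.636 Y15.364
G1 X0.000 Y9.000
G1 X2.636 Y2.636
G1 X9.000 Y0.000
G1 X15.364 Y2.636
G1 X18.000 Y9.000
; layer 7
G0 Z10.000
G0 X18.000 Y9.000
G1 X15.364 Y15.364
G1 X9.000 Y18.000
G1 X2.636 Y15.364
G1 X0.000 Y9.000
G1 X2.636 Y2.636
G1 X9.000 Y0.000
G1 X15.364 Y2.636
G1 X18.000 Y9.000
M2 ; end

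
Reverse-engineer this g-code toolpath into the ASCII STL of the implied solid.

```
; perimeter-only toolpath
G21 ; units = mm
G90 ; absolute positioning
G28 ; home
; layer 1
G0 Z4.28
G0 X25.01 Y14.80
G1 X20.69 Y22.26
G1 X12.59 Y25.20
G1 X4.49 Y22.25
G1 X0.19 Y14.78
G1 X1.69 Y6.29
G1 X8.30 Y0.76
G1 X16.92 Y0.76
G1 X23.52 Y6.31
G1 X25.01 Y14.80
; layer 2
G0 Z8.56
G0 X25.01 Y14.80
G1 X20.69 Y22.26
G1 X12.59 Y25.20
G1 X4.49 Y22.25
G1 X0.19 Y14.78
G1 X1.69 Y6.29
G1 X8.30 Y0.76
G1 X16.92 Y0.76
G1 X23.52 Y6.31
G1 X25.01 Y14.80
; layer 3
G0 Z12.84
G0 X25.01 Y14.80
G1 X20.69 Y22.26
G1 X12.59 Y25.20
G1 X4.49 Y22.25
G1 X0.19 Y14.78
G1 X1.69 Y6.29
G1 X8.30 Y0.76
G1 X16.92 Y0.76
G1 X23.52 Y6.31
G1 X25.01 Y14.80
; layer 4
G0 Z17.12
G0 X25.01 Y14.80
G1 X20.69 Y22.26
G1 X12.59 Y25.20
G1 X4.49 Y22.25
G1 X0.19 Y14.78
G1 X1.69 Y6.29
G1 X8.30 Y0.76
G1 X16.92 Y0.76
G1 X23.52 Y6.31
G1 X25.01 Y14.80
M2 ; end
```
solid part
  facet normal 0.0000 0.0000 -1.0000
    outer loop
      vertex 12.59 25.20 0.00
      vertex 20.69 22.26 0.00
      vertex 25.01 14.80 0.00
    endloop
  endfacet
  facet normal 0.0000 0.0000 -1.0000
    outer loop
      vertex 4.49 22.25 0.00
      vertex 12.59 25.20 0.00
      vertex 25.01 14.80 0.00
    endloop
  endfacet
  facet normal 0.0000 0.0000 -1.0000
    outer loop
      vertex 0.19 14.78 0.00
      vertex 4.49 22.25 0.00
      vertex 25.01 14.80 0.00
    endloop
  endfacet
  facet normal 0.0000 0.0000 -1.0000
    outer loop
      vertex 1.69 6.29 0.00
      vertex 0.19 14.78 0.00
      vertex 25.01 14.80 0.00
    endloop
  endfacet
  facet normal 0.0000 0.0000 -1.0000
    outer loop
      vertex 8.30 0.76 0.00
      vertex 1.69 6.29 0.00
      vertex 25.01 14.80 0.00
    endloop
  endfacet
  facet normal 0.0000 0.0000 -1.0000
    outer loop
      vertex 16.92 0.76 0.00
      vertex 8.30 0.76 0.00
      vertex 25.01 14.80 0.00
    endloop
  endfacet
  facet normal 0.0000 0.0000 -1.0000
    outer loop
      vertex 23.52 6.31 0.00
      vertex 16.92 0.76 0.00
      vertex 25.01 14.80 0.00
    endloop
  endfacet
  facet normal 0.0000 0.0000 1.0000
    outer loop
      vertex 25.01 14.80 17.12
      vertex 20.69 22.26 17.12
      vertex 12.59 25.20 17.12
    endloop
  endfacet
  facet normal 0.0000 0.0000 1.0000
    outer loop
      vertex 25.01 14.80 17.12
      vertex 12.59 25.20 17.12
      vertex 4.49 22.25 17.12
    endloop
  endfacet
  facet normal 0.0000 0.0000 1.0000
    outer loop
      vertex 25.01 14.80 17.12
      vertex 4.49 22.25 17.12
      vertex 0.19 14.78 17.12
    endloop
  endfacet
  facet normal 0.0000 0.0000 1.0000
    outer loop
      vertex 25.01 14.80 17.12
      vertex 0.19 14.78 17.12
      vertex 1.69 6.29 17.12
    endloop
  endfacet
  facet normal 0.0000 0.0000 1.0000
    outer loop
      vertex 25.01 14.80 17.12
      vertex 1.69 6.29 17.12
      vertex 8.30 0.76 17.12
    endloop
  endfacet
  facet normal 0.0000 0.0000 1.0000
    outer loop
      vertex 25.01 14.80 17.12
      vertex 8.30 0.76 17.12
      vertex 16.92 0.76 17.12
    endloop
  endfacet
  facet normal 0.0000 0.0000 1.0000
    outer loop
      vertex 25.01 14.80 17.12
      vertex 16.92 0.76 17.12
      vertex 23.52 6.31 17.12
    endloop
  endfacet
  facet normal 0.8654 0.5011 0.0000
    outer loop
      vertex 25.01 14.80 0.00
      vertex 20.69 22.26 0.00
      vertex 20.69 22.26 17.12
    endloop
  endfacet
  facet normal 0.8654 0.5011 0.0000
    outer loop
      vertex 25.01 14.80 0.00
      vertex 20.69 22.26 17.12
      vertex 25.01 14.80 17.12
    endloop
  endfacet
  facet normal 0.3412 0.9400 0.0000
    outer loop
      vertex 20.69 22.26 0.00
      vertex 12.59 25.20 0.00
      vertex 12.59 25.20 17.12
    endloop
  endfacet
  facet normal 0.3412 0.9400 0.0000
    outer loop
      vertex 20.69 22.26 0.00
      vertex 12.59 25.20 17.12
      vertex 20.69 22.26 17.12
    endloop
  endfacet
  facet normal -0.3422 0.9396 0.0000
    outer loop
      vertex 12.59 25.20 0.00
      vertex 4.49 22.25 0.00
      vertex 4.49 22.25 17.12
    endloop
  endfacet
  facet normal -0.3422 0.9396 0.0000
    outer loop
      vertex 12.59 25.20 0.00
      vertex 4.49 22.25 17.12
      vertex 12.59 25.20 17.12
    endloop
  endfacet
  facet normal -0.8667 0.4989 0.0000
    outer loop
      vertex 4.49 22.25 0.00
      vertex 0.19 14.78 0.00
      vertex 0.19 14.78 17.12
    endloop
  endfacet
  facet normal -0.8667 0.4989 0.0000
    outer loop
      vertex 4.49 22.25 0.00
      vertex 0.19 14.78 17.12
      vertex 4.49 22.25 17.12
    endloop
  endfacet
  facet normal -0.9847 -0.1740 0.0000
    outer loop
      vertex 0.19 14.78 0.00
      vertex 1.69 6.29 0.00
      vertex 1.69 6.29 17.12
    endloop
  endfacet
  facet normal -0.9847 -0.1740 0.0000
    outer loop
      vertex 0.19 14.78 0.00
      vertex 1.69 6.29 17.12
      vertex 0.19 14.78 17.12
    endloop
  endfacet
  facet normal -0.6417 -0.7670 0.0000
    outer loop
      vertex 1.69 6.29 0.00
      vertex 8.30 0.76 0.00
      vertex 8.30 0.76 17.12
    endloop
  endfacet
  facet normal -0.6417 -0.7670 0.0000
    outer loop
      vertex 1.69 6.29 0.00
      vertex 8.30 0.76 17.12
      vertex 1.69 6.29 17.12
    endloop
  endfacet
  facet normal 0.0000 -1.0000 0.0000
    outer loop
      vertex 8.30 0.76 0.00
      vertex 16.92 0.76 0.00
      vertex 16.92 0.76 17.12
    endloop
  endfacet
  facet normal 0.0000 -1.0000 0.0000
    outer loop
      vertex 8.30 0.76 0.00
      vertex 16.92 0.76 17.12
      vertex 8.30 0.76 17.12
    endloop
  endfacet
  facet normal 0.6436 -0.7654 0.0000
    outer loop
      vertex 16.92 0.76 0.00
      vertex 23.52 6.31 0.00
      vertex 23.52 6.31 17.12
    endloop
  endfacet
  facet normal 0.6436 -0.7654 0.0000
    outer loop
      vertex 16.92 0.76 0.00
      vertex 23.52 6.31 17.12
      vertex 16.92 0.76 17.12
    endloop
  endfacet
  facet normal 0.9849 -0.1729 0.0000
    outer loop
      vertex 23.52 6.31 0.00
      vertex 25.01 14.80 0.00
      vertex 25.01 14.80 17.12
    endloop
  endfacet
  facet normal 0.9849 -0.1729 0.0000
    outer loop
      vertex 23.52 6.31 0.00
      vertex 25.01 14.80 17.12
      vertex 23.52 6.31 17.12
    endloop
  endfacet
endsolid part

The G0 Z moves step by Δz≈4.28 mm. Every layer's G1 loop is the same polygon, so the solid is a straight extrusion of it from z=0 to z≈17.1. Closing with flat bottom and top caps and triangulating gives 32 facets — a regular 9-sided prism (a cylinder approximated with 9 flat sides), circumscribed radius ≈ 12.6 mm, height ≈ 17.1 mm.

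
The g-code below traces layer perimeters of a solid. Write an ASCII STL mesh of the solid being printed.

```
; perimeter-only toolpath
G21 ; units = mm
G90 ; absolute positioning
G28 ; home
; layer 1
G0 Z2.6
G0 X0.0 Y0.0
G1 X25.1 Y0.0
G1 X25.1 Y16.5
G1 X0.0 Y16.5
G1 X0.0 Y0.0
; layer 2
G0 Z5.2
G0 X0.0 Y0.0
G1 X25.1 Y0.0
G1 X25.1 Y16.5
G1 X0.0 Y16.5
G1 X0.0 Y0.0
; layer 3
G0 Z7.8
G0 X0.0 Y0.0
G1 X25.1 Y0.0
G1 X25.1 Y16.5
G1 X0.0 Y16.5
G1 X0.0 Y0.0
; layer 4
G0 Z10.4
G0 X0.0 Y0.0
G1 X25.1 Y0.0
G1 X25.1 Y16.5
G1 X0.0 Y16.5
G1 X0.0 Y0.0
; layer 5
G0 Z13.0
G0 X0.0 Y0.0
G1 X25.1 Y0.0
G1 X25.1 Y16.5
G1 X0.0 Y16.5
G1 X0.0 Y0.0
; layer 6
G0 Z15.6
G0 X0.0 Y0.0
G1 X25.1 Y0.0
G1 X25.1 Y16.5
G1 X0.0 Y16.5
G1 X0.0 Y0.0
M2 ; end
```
solid part
  facet normal 0.0000 0.0000 -1.0000
    outer loop
      vertex 25.1 16.5 0.0
      vertex 25.1 0.0 0.0
      vertex 0.0 0.0 0.0
    endloop
  endfacet
  facet normal 0.0000 0.0000 -1.0000
    outer loop
      vertex 0.0 16.5 0.0
      vertex 25.1 16.5 0.0
      vertex 0.0 0.0 0.0
    endloop
  endfacet
  facet normal 0.0000 0.0000 1.0000
    outer loop
      vertex 0.0 0.0 15.6
      vertex 25.1 0.0 15.6
      vertex 25.1 16.5 15.6
    endloop
  endfacet
  facet normal 0.0000 0.0000 1.0000
    outer loop
      vertex 0.0 0.0 15.6
      vertex 25.1 16.5 15.6
      vertex 0.0 16.5 15.6
    endloop
  endfacet
  facet normal 0.0000 -1.0000 0.0000
    outer loop
      vertex 0.0 0.0 0.0
      vertex 25.1 0.0 0.0
      vertex 25.1 0.0 15.6
    endloop
  endfacet
  facet normal 0.0000 -1.0000 0.0000
    outer loop
      vertex 0.0 0.0 0.0
      vertex 25.1 0.0 15.6
      vertex 0.0 0.0 15.6
    endloop
  endfacet
  facet normal 0.0000 1.0000 0.0000
    outer loop
      vertex 25.1 16.5 15.6
      vertex 25.1 16.5 0.0
      vertex 0.0 16.5 0.0
    endloop
  endfacet
  facet normal 0.0000 1.0000 0.0000
    outer loop
      vertex 0.0 16.5 15.6
      vertex 25.1 16.5 15.6
      vertex 0.0 16.5 0.0
    endloop
  endfacet
  facet normal -1.0000 0.0000 0.0000
    outer loop
      vertex 0.0 16.5 15.6
      vertex 0.0 16.5 0.0
      vertex 0.0 0.0 0.0
    endloop
  endfacet
  facet normal -1.0000 0.0000 0.0000
    outer loop
      vertex 0.0 0.0 15.6
      vertex 0.0 16.5 15.6
      vertex 0.0 0.0 0.0
    endloop
  endfacet
  facet normal 1.0000 0.0000 0.0000
    outer loop
      vertex 25.1 0.0 0.0
      vertex 25.1 16.5 0.0
      vertex 25.1 16.5 15.6
    endloop
  endfacet
  facet normal 1.0000 0.0000 0.0000
    outer loop
      vertex 25.1 0.0 0.0
      vertex 25.1 16.5 15.6
      vertex 25.1 0.0 15.6
    endloop
  endfacet
endsolid part

The G0 Z moves step by Δz≈2.6 mm. Every layer's G1 loop is the same polygon, so the solid is a straight extrusion of it from z=0 to z≈15.6. Closing with flat bottom and top caps and triangulating gives 12 facets — a rectangular box, roughly 25.1 × 16.5 mm footprint and 15.6 mm tall.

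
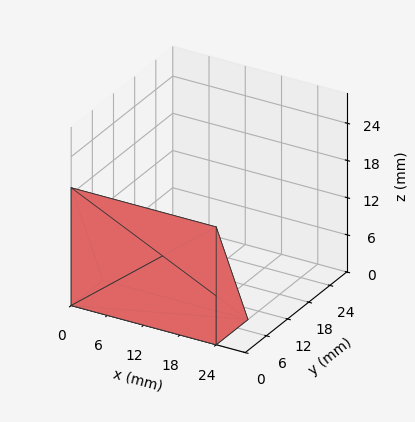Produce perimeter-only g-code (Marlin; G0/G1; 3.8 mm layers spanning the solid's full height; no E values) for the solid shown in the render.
Reading the render: the shape is a wedge (ramp): 24 × 9 mm base, rising to 19 mm along the y=0 edge and sloping linearly to z=0 at y=9 (dimensions read to the nearest mm from the axis ticks). For the g-code, the solid's height is divided into equal slices at the stated Δz and each level perimeter traced with G1 moves after a G0 lift.

; perimeter-only toolpath
G21 ; units = mm
G90 ; absolute positioning
G28 ; home
; layer 1
G0 Z3.8
G0 X0.0 Y0.0
G1 X24.0 Y0.0
G1 X24.0 Y7.2
G1 X0.0 Y7.2
G1 X0.0 Y0.0
; layer 2
G0 Z7.6
G0 X0.0 Y0.0
G1 X24.0 Y0.0
G1 X24.0 Y5.4
G1 X0.0 Y5.4
G1 X0.0 Y0.0
; layer 3
G0 Z11.4
G0 X0.0 Y0.0
G1 X24.0 Y0.0
G1 X24.0 Y3.6
G1 X0.0 Y3.6
G1 X0.0 Y0.0
; layer 4
G0 Z15.2
G0 X0.0 Y0.0
G1 X24.0 Y0.0
G1 X24.0 Y1.8
G1 X0.0 Y1.8
G1 X0.0 Y0.0
M2 ; end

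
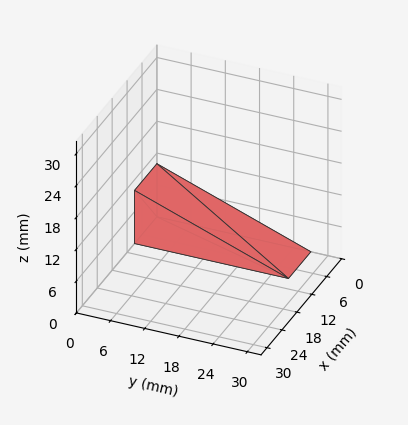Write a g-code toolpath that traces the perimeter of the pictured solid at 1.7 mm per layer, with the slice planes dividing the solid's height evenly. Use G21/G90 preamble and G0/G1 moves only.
Reading the render: the shape is a wedge (ramp): 9 × 27 mm base, rising to 10 mm along the y=0 edge and sloping linearly to z=0 at y=27 (dimensions read to the nearest mm from the axis ticks). For the g-code, the solid's height is divided into equal slices at the stated Δz and each level perimeter traced with G1 moves after a G0 lift.

; perimeter-only toolpath
G21 ; units = mm
G90 ; absolute positioning
G28 ; home
; layer 1
G0 Z1.7
G0 X0.0 Y0.0
G1 X9.0 Y0.0
G1 X9.0 Y22.5
G1 X0.0 Y22.5
G1 X0.0 Y0.0
; layer 2
G0 Z3.3
G0 X0.0 Y0.0
G1 X9.0 Y0.0
G1 X9.0 Y18.0
G1 X0.0 Y18.0
G1 X0.0 Y0.0
; layer 3
G0 Z5.0
G0 X0.0 Y0.0
G1 X9.0 Y0.0
G1 X9.0 Y13.5
G1 X0.0 Y13.5
G1 X0.0 Y0.0
; layer 4
G0 Z6.7
G0 X0.0 Y0.0
G1 X9.0 Y0.0
G1 X9.0 Y9.0
G1 X0.0 Y9.0
G1 X0.0 Y0.0
; layer 5
G0 Z8.3
G0 X0.0 Y0.0
G1 X9.0 Y0.0
G1 X9.0 Y4.5
G1 X0.0 Y4.5
G1 X0.0 Y0.0
M2 ; end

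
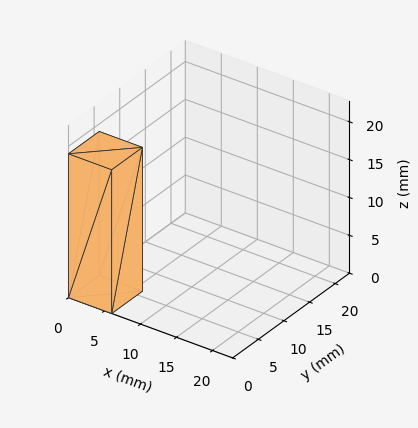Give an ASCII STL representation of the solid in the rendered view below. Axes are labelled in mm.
Reading the render: the shape is a rectangular box, roughly 6 × 6 mm footprint and 19 mm tall (dimensions read to the nearest mm from the axis ticks). For the STL, each face is triangulated and given an outward normal.

solid part
  facet normal 0.0000 0.0000 -1.0000
    outer loop
      vertex 6.00 6.00 0.00
      vertex 6.00 0.00 0.00
      vertex 0.00 0.00 0.00
    endloop
  endfacet
  facet normal 0.0000 0.0000 -1.0000
    outer loop
      vertex 0.00 6.00 0.00
      vertex 6.00 6.00 0.00
      vertex 0.00 0.00 0.00
    endloop
  endfacet
  facet normal 0.0000 0.0000 1.0000
    outer loop
      vertex 0.00 0.00 19.00
      vertex 6.00 0.00 19.00
      vertex 6.00 6.00 19.00
    endloop
  endfacet
  facet normal 0.0000 0.0000 1.0000
    outer loop
      vertex 0.00 0.00 19.00
      vertex 6.00 6.00 19.00
      vertex 0.00 6.00 19.00
    endloop
  endfacet
  facet normal 0.0000 -1.0000 0.0000
    outer loop
      vertex 0.00 0.00 0.00
      vertex 6.00 0.00 0.00
      vertex 6.00 0.00 19.00
    endloop
  endfacet
  facet normal 0.0000 -1.0000 0.0000
    outer loop
      vertex 0.00 0.00 0.00
      vertex 6.00 0.00 19.00
      vertex 0.00 0.00 19.00
    endloop
  endfacet
  facet normal 0.0000 1.0000 0.0000
    outer loop
      vertex 6.00 6.00 19.00
      vertex 6.00 6.00 0.00
      vertex 0.00 6.00 0.00
    endloop
  endfacet
  facet normal 0.0000 1.0000 0.0000
    outer loop
      vertex 0.00 6.00 19.00
      vertex 6.00 6.00 19.00
      vertex 0.00 6.00 0.00
    endloop
  endfacet
  facet normal -1.0000 0.0000 0.0000
    outer loop
      vertex 0.00 6.00 19.00
      vertex 0.00 6.00 0.00
      vertex 0.00 0.00 0.00
    endloop
  endfacet
  facet normal -1.0000 0.0000 0.0000
    outer loop
      vertex 0.00 0.00 19.00
      vertex 0.00 6.00 19.00
      vertex 0.00 0.00 0.00
    endloop
  endfacet
  facet normal 1.0000 0.0000 0.0000
    outer loop
      vertex 6.00 0.00 0.00
      vertex 6.00 6.00 0.00
      vertex 6.00 6.00 19.00
    endloop
  endfacet
  facet normal 1.0000 0.0000 0.0000
    outer loop
      vertex 6.00 0.00 0.00
      vertex 6.00 6.00 19.00
      vertex 6.00 0.00 19.00
    endloop
  endfacet
endsolid part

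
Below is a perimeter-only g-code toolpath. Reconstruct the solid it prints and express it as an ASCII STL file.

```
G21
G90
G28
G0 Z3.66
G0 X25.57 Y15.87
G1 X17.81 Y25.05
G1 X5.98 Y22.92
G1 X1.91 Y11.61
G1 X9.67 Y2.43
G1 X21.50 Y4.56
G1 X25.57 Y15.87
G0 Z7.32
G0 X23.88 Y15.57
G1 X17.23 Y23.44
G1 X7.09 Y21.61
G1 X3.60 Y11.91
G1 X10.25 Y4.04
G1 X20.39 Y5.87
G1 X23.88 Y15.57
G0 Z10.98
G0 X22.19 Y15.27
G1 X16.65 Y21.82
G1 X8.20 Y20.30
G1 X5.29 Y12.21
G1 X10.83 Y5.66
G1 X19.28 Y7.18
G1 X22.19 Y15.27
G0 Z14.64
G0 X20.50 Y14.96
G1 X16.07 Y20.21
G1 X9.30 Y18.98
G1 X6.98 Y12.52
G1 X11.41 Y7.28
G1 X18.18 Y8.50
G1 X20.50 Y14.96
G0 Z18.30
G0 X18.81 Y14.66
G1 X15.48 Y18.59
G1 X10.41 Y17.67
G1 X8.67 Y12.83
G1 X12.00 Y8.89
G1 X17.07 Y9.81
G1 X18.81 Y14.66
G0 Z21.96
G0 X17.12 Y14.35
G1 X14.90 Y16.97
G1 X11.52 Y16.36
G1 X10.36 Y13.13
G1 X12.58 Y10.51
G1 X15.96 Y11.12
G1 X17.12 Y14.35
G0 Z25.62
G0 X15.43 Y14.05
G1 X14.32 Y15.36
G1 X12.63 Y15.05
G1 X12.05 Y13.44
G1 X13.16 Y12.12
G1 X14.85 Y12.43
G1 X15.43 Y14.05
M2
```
solid part
  facet normal 0.0000 0.0000 -1.0000
    outer loop
      vertex 4.87 24.23 0.00
      vertex 18.39 26.67 0.00
      vertex 27.26 16.18 0.00
    endloop
  endfacet
  facet normal 0.0000 0.0000 -1.0000
    outer loop
      vertex 0.22 11.30 0.00
      vertex 4.87 24.23 0.00
      vertex 27.26 16.18 0.00
    endloop
  endfacet
  facet normal 0.0000 0.0000 -1.0000
    outer loop
      vertex 9.09 0.81 0.00
      vertex 0.22 11.30 0.00
      vertex 27.26 16.18 0.00
    endloop
  endfacet
  facet normal 0.0000 0.0000 -1.0000
    outer loop
      vertex 22.61 3.25 0.00
      vertex 9.09 0.81 0.00
      vertex 27.26 16.18 0.00
    endloop
  endfacet
  facet normal 0.7074 0.5982 0.3765
    outer loop
      vertex 27.26 16.18 0.00
      vertex 18.39 26.67 0.00
      vertex 13.74 13.74 29.28
    endloop
  endfacet
  facet normal -0.1645 0.9117 0.3765
    outer loop
      vertex 18.39 26.67 0.00
      vertex 4.87 24.23 0.00
      vertex 13.74 13.74 29.28
    endloop
  endfacet
  facet normal -0.8718 0.3135 0.3764
    outer loop
      vertex 4.87 24.23 0.00
      vertex 0.22 11.30 0.00
      vertex 13.74 13.74 29.28
    endloop
  endfacet
  facet normal -0.7074 -0.5982 0.3765
    outer loop
      vertex 0.22 11.30 0.00
      vertex 9.09 0.81 0.00
      vertex 13.74 13.74 29.28
    endloop
  endfacet
  facet normal 0.1645 -0.9117 0.3765
    outer loop
      vertex 9.09 0.81 0.00
      vertex 22.61 3.25 0.00
      vertex 13.74 13.74 29.28
    endloop
  endfacet
  facet normal 0.8718 -0.3135 0.3764
    outer loop
      vertex 22.61 3.25 0.00
      vertex 27.26 16.18 0.00
      vertex 13.74 13.74 29.28
    endloop
  endfacet
endsolid part

The G0 Z moves step by Δz≈3.66 mm. The G1 loops shrink linearly with z, so the solid tapers from its base footprint up to z≈29.3. Closing with a flat bottom cap and the tapered top and triangulating gives 10 facets — a regular 6-sided pyramid, base circumscribed radius ≈ 13.7 mm, apex at z ≈ 29.3 mm.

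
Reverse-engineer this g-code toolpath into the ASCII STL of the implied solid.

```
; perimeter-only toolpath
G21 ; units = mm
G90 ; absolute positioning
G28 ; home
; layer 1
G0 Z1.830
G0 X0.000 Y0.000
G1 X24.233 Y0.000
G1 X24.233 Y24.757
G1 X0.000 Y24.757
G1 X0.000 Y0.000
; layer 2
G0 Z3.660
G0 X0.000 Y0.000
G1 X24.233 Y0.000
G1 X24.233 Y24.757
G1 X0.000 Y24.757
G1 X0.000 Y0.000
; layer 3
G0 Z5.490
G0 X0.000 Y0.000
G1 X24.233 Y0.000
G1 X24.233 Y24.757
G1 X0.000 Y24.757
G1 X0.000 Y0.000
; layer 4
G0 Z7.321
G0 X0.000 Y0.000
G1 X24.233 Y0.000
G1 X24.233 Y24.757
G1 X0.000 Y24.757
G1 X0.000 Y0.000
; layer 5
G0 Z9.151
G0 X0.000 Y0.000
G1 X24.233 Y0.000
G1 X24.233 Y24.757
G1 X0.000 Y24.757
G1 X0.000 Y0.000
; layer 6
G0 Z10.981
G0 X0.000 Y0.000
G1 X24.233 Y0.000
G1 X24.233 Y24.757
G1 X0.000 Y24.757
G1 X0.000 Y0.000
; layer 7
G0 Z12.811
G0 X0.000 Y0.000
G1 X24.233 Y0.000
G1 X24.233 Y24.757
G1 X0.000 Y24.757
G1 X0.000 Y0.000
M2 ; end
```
solid part
  facet normal 0.0000 0.0000 -1.0000
    outer loop
      vertex 24.233 24.757 0.000
      vertex 24.233 0.000 0.000
      vertex 0.000 0.000 0.000
    endloop
  endfacet
  facet normal 0.0000 0.0000 -1.0000
    outer loop
      vertex 0.000 24.757 0.000
      vertex 24.233 24.757 0.000
      vertex 0.000 0.000 0.000
    endloop
  endfacet
  facet normal 0.0000 0.0000 1.0000
    outer loop
      vertex 0.000 0.000 12.811
      vertex 24.233 0.000 12.811
      vertex 24.233 24.757 12.811
    endloop
  endfacet
  facet normal 0.0000 0.0000 1.0000
    outer loop
      vertex 0.000 0.000 12.811
      vertex 24.233 24.757 12.811
      vertex 0.000 24.757 12.811
    endloop
  endfacet
  facet normal 0.0000 -1.0000 0.0000
    outer loop
      vertex 0.000 0.000 0.000
      vertex 24.233 0.000 0.000
      vertex 24.233 0.000 12.811
    endloop
  endfacet
  facet normal 0.0000 -1.0000 0.0000
    outer loop
      vertex 0.000 0.000 0.000
      vertex 24.233 0.000 12.811
      vertex 0.000 0.000 12.811
    endloop
  endfacet
  facet normal 0.0000 1.0000 0.0000
    outer loop
      vertex 24.233 24.757 12.811
      vertex 24.233 24.757 0.000
      vertex 0.000 24.757 0.000
    endloop
  endfacet
  facet normal 0.0000 1.0000 0.0000
    outer loop
      vertex 0.000 24.757 12.811
      vertex 24.233 24.757 12.811
      vertex 0.000 24.757 0.000
    endloop
  endfacet
  facet normal -1.0000 0.0000 0.0000
    outer loop
      vertex 0.000 24.757 12.811
      vertex 0.000 24.757 0.000
      vertex 0.000 0.000 0.000
    endloop
  endfacet
  facet normal -1.0000 0.0000 0.0000
    outer loop
      vertex 0.000 0.000 12.811
      vertex 0.000 24.757 12.811
      vertex 0.000 0.000 0.000
    endloop
  endfacet
  facet normal 1.0000 0.0000 0.0000
    outer loop
      vertex 24.233 0.000 0.000
      vertex 24.233 24.757 0.000
      vertex 24.233 24.757 12.811
    endloop
  endfacet
  facet normal 1.0000 0.0000 0.0000
    outer loop
      vertex 24.233 0.000 0.000
      vertex 24.233 24.757 12.811
      vertex 24.233 0.000 12.811
    endloop
  endfacet
endsolid part

The G0 Z moves step by Δz≈1.830 mm. Every layer's G1 loop is the same polygon, so the solid is a straight extrusion of it from z=0 to z≈12.8. Closing with flat bottom and top caps and triangulating gives 12 facets — a rectangular box, roughly 24.2 × 24.8 mm footprint and 12.8 mm tall.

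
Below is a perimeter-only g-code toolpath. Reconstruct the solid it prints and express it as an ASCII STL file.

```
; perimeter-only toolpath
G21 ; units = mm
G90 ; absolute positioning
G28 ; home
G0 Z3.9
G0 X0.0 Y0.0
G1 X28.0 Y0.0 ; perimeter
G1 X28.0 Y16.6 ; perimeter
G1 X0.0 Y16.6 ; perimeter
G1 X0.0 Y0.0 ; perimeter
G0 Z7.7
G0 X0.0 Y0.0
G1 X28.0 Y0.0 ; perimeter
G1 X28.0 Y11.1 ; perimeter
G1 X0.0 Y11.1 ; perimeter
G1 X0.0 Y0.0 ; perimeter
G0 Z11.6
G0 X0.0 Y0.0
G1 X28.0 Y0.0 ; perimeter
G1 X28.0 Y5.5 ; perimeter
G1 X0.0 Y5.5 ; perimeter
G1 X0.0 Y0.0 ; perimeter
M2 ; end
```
solid part
  facet normal 0.0000 0.0000 -1.0000
    outer loop
      vertex 28.0 22.2 0.0
      vertex 28.0 0.0 0.0
      vertex 0.0 0.0 0.0
    endloop
  endfacet
  facet normal 0.0000 0.0000 -1.0000
    outer loop
      vertex 0.0 22.2 0.0
      vertex 28.0 22.2 0.0
      vertex 0.0 0.0 0.0
    endloop
  endfacet
  facet normal 0.0000 -1.0000 0.0000
    outer loop
      vertex 0.0 0.0 0.0
      vertex 28.0 0.0 0.0
      vertex 28.0 0.0 15.4
    endloop
  endfacet
  facet normal 0.0000 -1.0000 0.0000
    outer loop
      vertex 0.0 0.0 0.0
      vertex 28.0 0.0 15.4
      vertex 0.0 0.0 15.4
    endloop
  endfacet
  facet normal 0.0000 0.5700 0.8217
    outer loop
      vertex 0.0 0.0 15.4
      vertex 28.0 0.0 15.4
      vertex 28.0 22.2 0.0
    endloop
  endfacet
  facet normal 0.0000 0.5700 0.8217
    outer loop
      vertex 0.0 0.0 15.4
      vertex 28.0 22.2 0.0
      vertex 0.0 22.2 0.0
    endloop
  endfacet
  facet normal -1.0000 0.0000 0.0000
    outer loop
      vertex 0.0 0.0 15.4
      vertex 0.0 22.2 0.0
      vertex 0.0 0.0 0.0
    endloop
  endfacet
  facet normal 1.0000 0.0000 0.0000
    outer loop
      vertex 28.0 0.0 0.0
      vertex 28.0 22.2 0.0
      vertex 28.0 0.0 15.4
    endloop
  endfacet
endsolid part

The G0 Z moves step by Δz≈3.9 mm. The G1 loops shrink linearly with z, so the solid tapers from its base footprint up to z≈15.4. Closing with a flat bottom cap and the tapered top and triangulating gives 8 facets — a wedge (ramp): 28 × 22.2 mm base, rising to 15.4 mm along the y=0 edge and sloping linearly to z=0 at y=22.2.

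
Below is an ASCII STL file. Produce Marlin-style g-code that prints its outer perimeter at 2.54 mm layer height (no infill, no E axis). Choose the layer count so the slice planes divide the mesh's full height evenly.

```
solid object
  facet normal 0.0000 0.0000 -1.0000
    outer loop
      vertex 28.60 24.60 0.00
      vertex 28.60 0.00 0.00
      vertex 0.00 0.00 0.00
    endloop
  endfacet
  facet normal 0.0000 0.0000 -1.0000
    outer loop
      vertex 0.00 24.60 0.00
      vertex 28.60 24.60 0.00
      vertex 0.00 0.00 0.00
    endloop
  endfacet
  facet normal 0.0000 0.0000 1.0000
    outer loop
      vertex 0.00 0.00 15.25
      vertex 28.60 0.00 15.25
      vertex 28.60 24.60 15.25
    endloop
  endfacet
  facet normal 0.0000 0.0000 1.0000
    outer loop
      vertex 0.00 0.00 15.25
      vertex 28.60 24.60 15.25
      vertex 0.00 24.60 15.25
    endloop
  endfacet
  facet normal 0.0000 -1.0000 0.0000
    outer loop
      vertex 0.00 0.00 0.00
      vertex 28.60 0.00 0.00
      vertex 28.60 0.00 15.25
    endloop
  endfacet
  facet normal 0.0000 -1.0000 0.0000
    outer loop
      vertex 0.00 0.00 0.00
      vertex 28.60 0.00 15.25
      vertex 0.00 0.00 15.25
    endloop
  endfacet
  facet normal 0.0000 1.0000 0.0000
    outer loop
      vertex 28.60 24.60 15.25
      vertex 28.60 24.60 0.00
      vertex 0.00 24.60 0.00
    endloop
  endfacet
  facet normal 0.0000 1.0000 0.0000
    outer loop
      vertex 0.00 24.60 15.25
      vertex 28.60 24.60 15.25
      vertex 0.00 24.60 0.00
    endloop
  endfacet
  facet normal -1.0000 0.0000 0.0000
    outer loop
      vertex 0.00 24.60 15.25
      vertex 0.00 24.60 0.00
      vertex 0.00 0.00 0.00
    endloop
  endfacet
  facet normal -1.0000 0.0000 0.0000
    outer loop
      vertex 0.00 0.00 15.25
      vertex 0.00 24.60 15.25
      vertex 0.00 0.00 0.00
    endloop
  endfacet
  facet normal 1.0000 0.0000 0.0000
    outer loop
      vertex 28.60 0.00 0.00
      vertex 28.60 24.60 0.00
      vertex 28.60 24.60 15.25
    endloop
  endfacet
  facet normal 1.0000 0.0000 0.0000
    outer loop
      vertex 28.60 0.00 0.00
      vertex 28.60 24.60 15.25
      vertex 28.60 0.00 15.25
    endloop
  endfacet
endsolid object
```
; perimeter-only toolpath
G21 ; units = mm
G90 ; absolute positioning
G28 ; home
; layer 1
G0 Z2.54
G0 X0.00 Y0.00
G1 X28.60 Y0.00
G1 X28.60 Y24.60
G1 X0.00 Y24.60
G1 X0.00 Y0.00
; layer 2
G0 Z5.08
G0 X0.00 Y0.00
G1 X28.60 Y0.00
G1 X28.60 Y24.60
G1 X0.00 Y24.60
G1 X0.00 Y0.00
; layer 3
G0 Z7.62
G0 X0.00 Y0.00
G1 X28.60 Y0.00
G1 X28.60 Y24.60
G1 X0.00 Y24.60
G1 X0.00 Y0.00
; layer 4
G0 Z10.17
G0 X0.00 Y0.00
G1 X28.60 Y0.00
G1 X28.60 Y24.60
G1 X0.00 Y24.60
G1 X0.00 Y0.00
; layer 5
G0 Z12.71
G0 X0.00 Y0.00
G1 X28.60 Y0.00
G1 X28.60 Y24.60
G1 X0.00 Y24.60
G1 X0.00 Y0.00
; layer 6
G0 Z15.25
G0 X0.00 Y0.00
G1 X28.60 Y0.00
G1 X28.60 Y24.60
G1 X0.00 Y24.60
G1 X0.00 Y0.00
M2 ; end

The solid is a rectangular box, roughly 28.6 × 24.6 mm footprint and 15.2 mm tall. Slicing at Δz = 2.54 mm — 6 equal slices spanning the solid's height, so layer i sits at z = i·h/6 — gives 6 non-empty perimeters. Each is a 4-segment closed polygon; G0 lifts to the layer z and rapids to the start vertex, then G1 traces the edges.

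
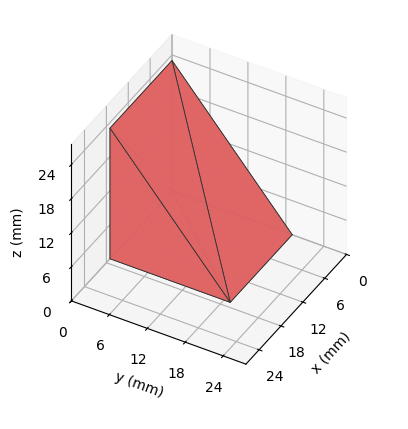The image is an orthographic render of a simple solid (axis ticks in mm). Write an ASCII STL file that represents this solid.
Reading the render: the shape is a wedge (ramp): 17 × 19 mm base, rising to 23 mm along the y=0 edge and sloping linearly to z=0 at y=19 (dimensions read to the nearest mm from the axis ticks). For the STL, each face is triangulated and given an outward normal.

solid part
  facet normal 0.0000 0.0000 -1.0000
    outer loop
      vertex 17.0 19.0 0.0
      vertex 17.0 0.0 0.0
      vertex 0.0 0.0 0.0
    endloop
  endfacet
  facet normal 0.0000 0.0000 -1.0000
    outer loop
      vertex 0.0 19.0 0.0
      vertex 17.0 19.0 0.0
      vertex 0.0 0.0 0.0
    endloop
  endfacet
  facet normal 0.0000 -1.0000 0.0000
    outer loop
      vertex 0.0 0.0 0.0
      vertex 17.0 0.0 0.0
      vertex 17.0 0.0 23.0
    endloop
  endfacet
  facet normal 0.0000 -1.0000 0.0000
    outer loop
      vertex 0.0 0.0 0.0
      vertex 17.0 0.0 23.0
      vertex 0.0 0.0 23.0
    endloop
  endfacet
  facet normal 0.0000 0.7710 0.6369
    outer loop
      vertex 0.0 0.0 23.0
      vertex 17.0 0.0 23.0
      vertex 17.0 19.0 0.0
    endloop
  endfacet
  facet normal 0.0000 0.7710 0.6369
    outer loop
      vertex 0.0 0.0 23.0
      vertex 17.0 19.0 0.0
      vertex 0.0 19.0 0.0
    endloop
  endfacet
  facet normal -1.0000 0.0000 0.0000
    outer loop
      vertex 0.0 0.0 23.0
      vertex 0.0 19.0 0.0
      vertex 0.0 0.0 0.0
    endloop
  endfacet
  facet normal 1.0000 0.0000 0.0000
    outer loop
      vertex 17.0 0.0 0.0
      vertex 17.0 19.0 0.0
      vertex 17.0 0.0 23.0
    endloop
  endfacet
endsolid part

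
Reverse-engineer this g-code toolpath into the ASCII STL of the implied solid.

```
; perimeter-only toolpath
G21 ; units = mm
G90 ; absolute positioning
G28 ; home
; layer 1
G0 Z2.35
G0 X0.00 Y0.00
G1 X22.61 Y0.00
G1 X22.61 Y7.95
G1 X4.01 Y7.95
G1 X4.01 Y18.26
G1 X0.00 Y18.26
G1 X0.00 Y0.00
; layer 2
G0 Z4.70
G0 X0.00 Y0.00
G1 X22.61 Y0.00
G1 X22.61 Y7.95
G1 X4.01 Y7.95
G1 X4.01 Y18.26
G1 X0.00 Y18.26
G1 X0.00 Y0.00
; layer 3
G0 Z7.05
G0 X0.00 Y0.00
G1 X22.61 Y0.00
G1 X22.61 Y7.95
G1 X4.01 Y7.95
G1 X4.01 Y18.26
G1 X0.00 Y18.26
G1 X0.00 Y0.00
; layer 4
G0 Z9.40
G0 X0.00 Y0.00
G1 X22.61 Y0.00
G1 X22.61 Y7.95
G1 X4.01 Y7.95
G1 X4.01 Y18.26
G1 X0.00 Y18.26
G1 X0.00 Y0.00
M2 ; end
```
solid part
  facet normal 0.0000 0.0000 -1.0000
    outer loop
      vertex 22.61 7.95 0.00
      vertex 22.61 0.00 0.00
      vertex 0.00 0.00 0.00
    endloop
  endfacet
  facet normal 0.0000 0.0000 -1.0000
    outer loop
      vertex 4.01 7.95 0.00
      vertex 22.61 7.95 0.00
      vertex 0.00 0.00 0.00
    endloop
  endfacet
  facet normal 0.0000 0.0000 -1.0000
    outer loop
      vertex 4.01 18.26 0.00
      vertex 4.01 7.95 0.00
      vertex 0.00 0.00 0.00
    endloop
  endfacet
  facet normal 0.0000 0.0000 -1.0000
    outer loop
      vertex 0.00 18.26 0.00
      vertex 4.01 18.26 0.00
      vertex 0.00 0.00 0.00
    endloop
  endfacet
  facet normal 0.0000 0.0000 1.0000
    outer loop
      vertex 0.00 0.00 9.40
      vertex 22.61 0.00 9.40
      vertex 22.61 7.95 9.40
    endloop
  endfacet
  facet normal 0.0000 0.0000 1.0000
    outer loop
      vertex 0.00 0.00 9.40
      vertex 22.61 7.95 9.40
      vertex 4.01 7.95 9.40
    endloop
  endfacet
  facet normal 0.0000 0.0000 1.0000
    outer loop
      vertex 0.00 0.00 9.40
      vertex 4.01 7.95 9.40
      vertex 4.01 18.26 9.40
    endloop
  endfacet
  facet normal 0.0000 0.0000 1.0000
    outer loop
      vertex 0.00 0.00 9.40
      vertex 4.01 18.26 9.40
      vertex 0.00 18.26 9.40
    endloop
  endfacet
  facet normal 0.0000 -1.0000 0.0000
    outer loop
      vertex 0.00 0.00 0.00
      vertex 22.61 0.00 0.00
      vertex 22.61 0.00 9.40
    endloop
  endfacet
  facet normal 0.0000 -1.0000 0.0000
    outer loop
      vertex 0.00 0.00 0.00
      vertex 22.61 0.00 9.40
      vertex 0.00 0.00 9.40
    endloop
  endfacet
  facet normal 1.0000 0.0000 0.0000
    outer loop
      vertex 22.61 0.00 0.00
      vertex 22.61 7.95 0.00
      vertex 22.61 7.95 9.40
    endloop
  endfacet
  facet normal 1.0000 0.0000 0.0000
    outer loop
      vertex 22.61 0.00 0.00
      vertex 22.61 7.95 9.40
      vertex 22.61 0.00 9.40
    endloop
  endfacet
  facet normal 0.0000 1.0000 0.0000
    outer loop
      vertex 22.61 7.95 0.00
      vertex 4.01 7.95 0.00
      vertex 4.01 7.95 9.40
    endloop
  endfacet
  facet normal 0.0000 1.0000 0.0000
    outer loop
      vertex 22.61 7.95 0.00
      vertex 4.01 7.95 9.40
      vertex 22.61 7.95 9.40
    endloop
  endfacet
  facet normal 1.0000 0.0000 0.0000
    outer loop
      vertex 4.01 7.95 0.00
      vertex 4.01 18.26 0.00
      vertex 4.01 18.26 9.40
    endloop
  endfacet
  facet normal 1.0000 0.0000 0.0000
    outer loop
      vertex 4.01 7.95 0.00
      vertex 4.01 18.26 9.40
      vertex 4.01 7.95 9.40
    endloop
  endfacet
  facet normal 0.0000 1.0000 0.0000
    outer loop
      vertex 4.01 18.26 0.00
      vertex 0.00 18.26 0.00
      vertex 0.00 18.26 9.40
    endloop
  endfacet
  facet normal 0.0000 1.0000 0.0000
    outer loop
      vertex 4.01 18.26 0.00
      vertex 0.00 18.26 9.40
      vertex 4.01 18.26 9.40
    endloop
  endfacet
  facet normal -1.0000 0.0000 0.0000
    outer loop
      vertex 0.00 18.26 0.00
      vertex 0.00 0.00 0.00
      vertex 0.00 0.00 9.40
    endloop
  endfacet
  facet normal -1.0000 0.0000 0.0000
    outer loop
      vertex 0.00 18.26 0.00
      vertex 0.00 0.00 9.40
      vertex 0.00 18.26 9.40
    endloop
  endfacet
endsolid part

The G0 Z moves step by Δz≈2.35 mm. Every layer's G1 loop is the same polygon, so the solid is a straight extrusion of it from z=0 to z≈9.4. Closing with flat bottom and top caps and triangulating gives 20 facets — an L-shaped prism: outer 22.6 × 18.3 mm, arm thicknesses ≈ 7.95 mm (horizontal) and 4.01 mm (vertical), extruded 9.4 mm in z.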